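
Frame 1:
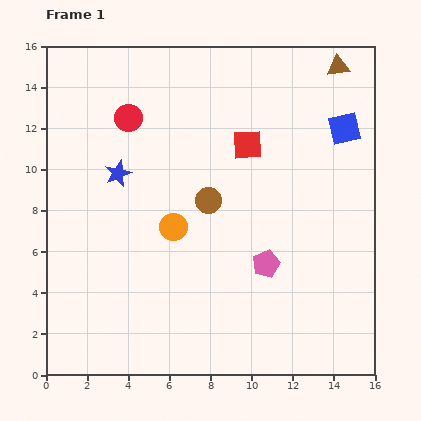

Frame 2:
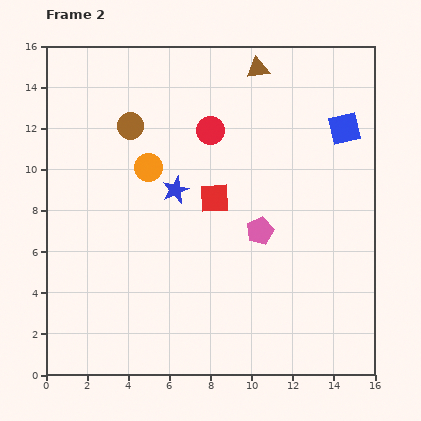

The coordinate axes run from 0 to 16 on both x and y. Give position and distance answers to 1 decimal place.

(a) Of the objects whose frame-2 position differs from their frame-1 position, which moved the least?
the pink pentagon

(moved 1.6)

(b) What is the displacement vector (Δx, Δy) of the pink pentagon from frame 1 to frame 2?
(-0.3, 1.6)

The pink pentagon was at (10.7, 5.4) in frame 1 and (10.4, 7.0) in frame 2.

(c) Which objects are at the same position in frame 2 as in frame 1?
the blue square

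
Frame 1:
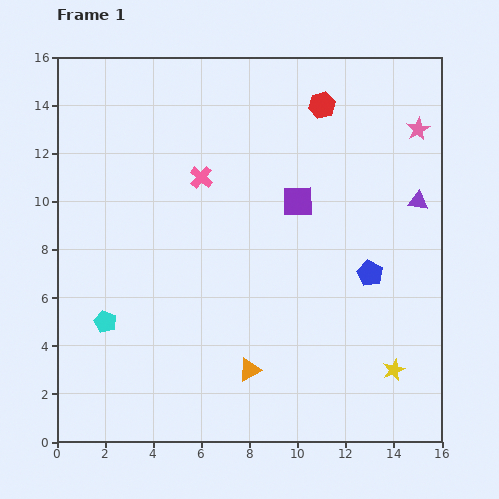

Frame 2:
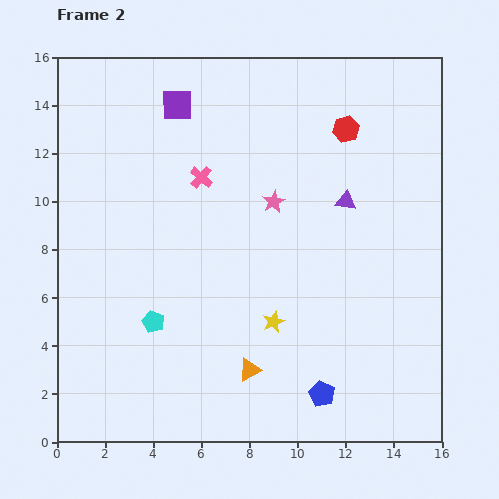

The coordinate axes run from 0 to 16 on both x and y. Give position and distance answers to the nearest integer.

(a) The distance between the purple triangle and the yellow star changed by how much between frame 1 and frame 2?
-1

Distance in frame 1: 7. Distance in frame 2: 6.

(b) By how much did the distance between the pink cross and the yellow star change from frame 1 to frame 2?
-4

Distance in frame 1: 11. Distance in frame 2: 7.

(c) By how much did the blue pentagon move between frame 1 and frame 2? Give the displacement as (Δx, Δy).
(-2, -5)

The blue pentagon was at (13, 7) in frame 1 and (11, 2) in frame 2.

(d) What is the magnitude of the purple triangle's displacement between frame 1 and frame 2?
3

The purple triangle moved from (15, 10) to (12, 10), a distance of √(3² + 0²) ≈ 3.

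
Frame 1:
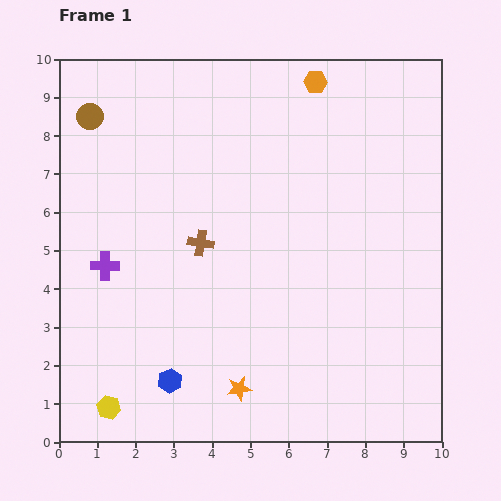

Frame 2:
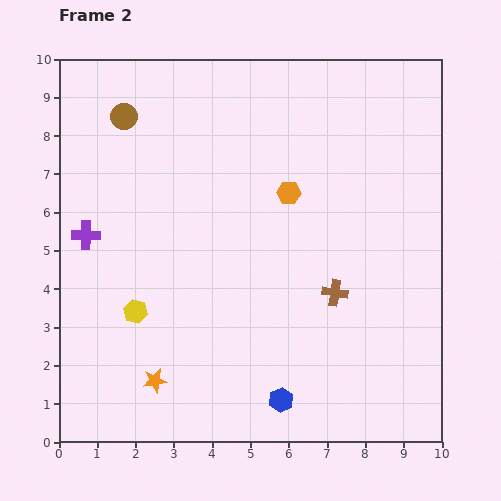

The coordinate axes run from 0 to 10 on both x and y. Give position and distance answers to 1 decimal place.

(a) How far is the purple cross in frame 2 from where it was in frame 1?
0.9

The purple cross moved from (1.2, 4.6) to (0.7, 5.4), a distance of √(0.5² + 0.8²) ≈ 0.9.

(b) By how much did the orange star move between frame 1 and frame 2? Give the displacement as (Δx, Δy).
(-2.2, 0.2)

The orange star was at (4.7, 1.4) in frame 1 and (2.5, 1.6) in frame 2.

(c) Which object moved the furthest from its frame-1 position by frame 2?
the brown cross

(moved 3.7; next 3.0)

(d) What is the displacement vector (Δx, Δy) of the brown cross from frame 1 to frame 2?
(3.5, -1.3)

The brown cross was at (3.7, 5.2) in frame 1 and (7.2, 3.9) in frame 2.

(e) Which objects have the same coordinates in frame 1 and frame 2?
none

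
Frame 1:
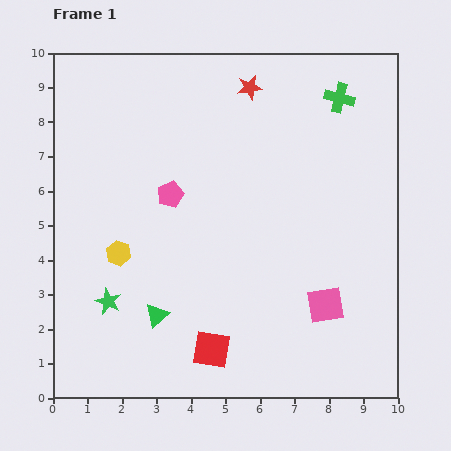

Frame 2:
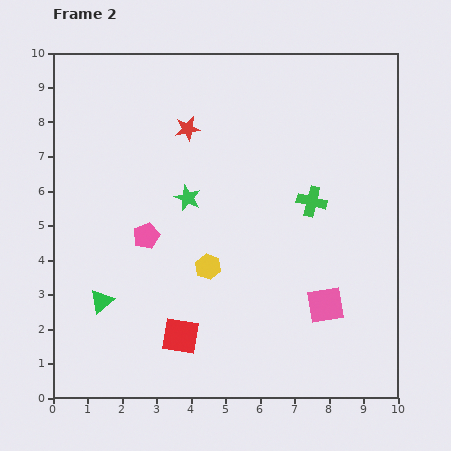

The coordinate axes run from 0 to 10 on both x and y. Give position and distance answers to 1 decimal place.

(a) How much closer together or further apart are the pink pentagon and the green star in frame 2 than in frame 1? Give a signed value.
-2.0

Distance in frame 1: 3.6. Distance in frame 2: 1.6.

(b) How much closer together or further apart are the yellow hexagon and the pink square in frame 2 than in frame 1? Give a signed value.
-2.6

Distance in frame 1: 6.2. Distance in frame 2: 3.6.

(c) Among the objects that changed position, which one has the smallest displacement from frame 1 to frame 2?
the red square

(moved 1.0)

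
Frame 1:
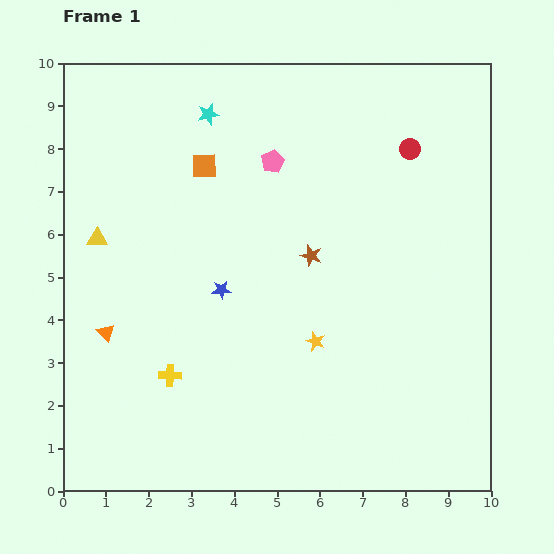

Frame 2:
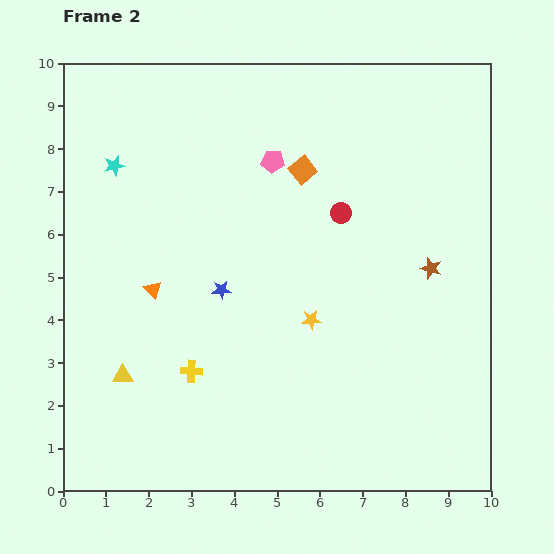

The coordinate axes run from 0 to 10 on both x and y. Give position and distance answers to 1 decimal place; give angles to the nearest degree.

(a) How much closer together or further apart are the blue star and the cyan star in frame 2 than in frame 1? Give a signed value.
-0.3

Distance in frame 1: 4.1. Distance in frame 2: 3.8.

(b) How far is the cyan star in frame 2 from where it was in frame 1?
2.5

The cyan star moved from (3.4, 8.8) to (1.2, 7.6), a distance of √(2.2² + 1.2²) ≈ 2.5.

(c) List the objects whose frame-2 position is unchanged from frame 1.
the blue star, the pink pentagon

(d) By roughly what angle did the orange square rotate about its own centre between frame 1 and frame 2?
38° counter-clockwise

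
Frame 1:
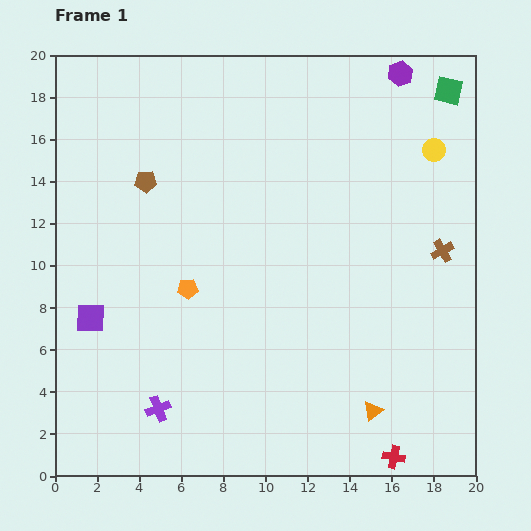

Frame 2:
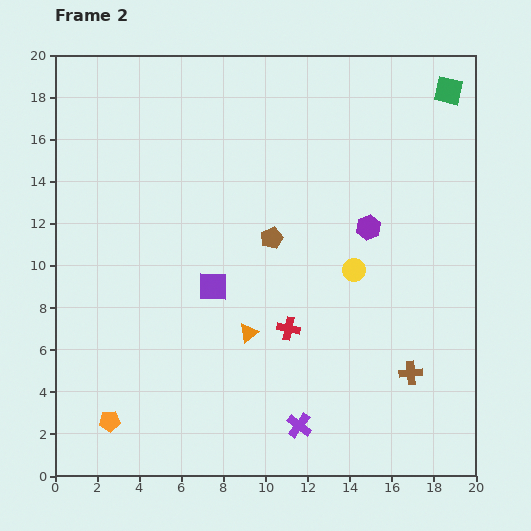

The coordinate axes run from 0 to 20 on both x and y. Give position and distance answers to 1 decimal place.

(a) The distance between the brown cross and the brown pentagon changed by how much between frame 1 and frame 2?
-5.3

Distance in frame 1: 14.5. Distance in frame 2: 9.2.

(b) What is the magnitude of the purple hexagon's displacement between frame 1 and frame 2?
7.5

The purple hexagon moved from (16.4, 19.1) to (14.9, 11.8), a distance of √(1.5² + 7.3²) ≈ 7.5.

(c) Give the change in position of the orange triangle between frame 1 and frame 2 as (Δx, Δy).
(-5.9, 3.7)

The orange triangle was at (15.1, 3.1) in frame 1 and (9.2, 6.8) in frame 2.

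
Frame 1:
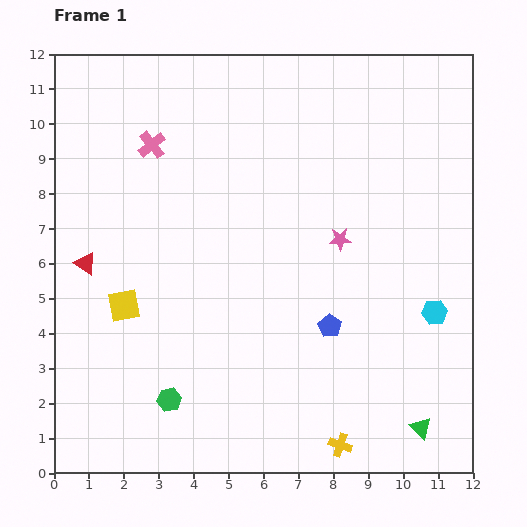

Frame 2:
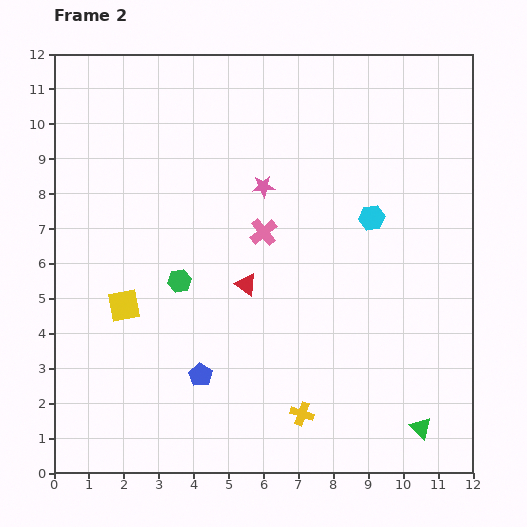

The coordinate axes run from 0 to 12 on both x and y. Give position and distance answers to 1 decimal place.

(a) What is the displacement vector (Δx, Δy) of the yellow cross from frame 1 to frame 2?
(-1.1, 0.9)

The yellow cross was at (8.2, 0.8) in frame 1 and (7.1, 1.7) in frame 2.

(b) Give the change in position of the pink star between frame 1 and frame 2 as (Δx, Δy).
(-2.2, 1.5)

The pink star was at (8.2, 6.7) in frame 1 and (6.0, 8.2) in frame 2.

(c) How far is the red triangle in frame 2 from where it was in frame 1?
4.6

The red triangle moved from (0.9, 6.0) to (5.5, 5.4), a distance of √(4.6² + 0.6²) ≈ 4.6.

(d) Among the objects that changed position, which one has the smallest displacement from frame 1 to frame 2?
the yellow cross

(moved 1.4)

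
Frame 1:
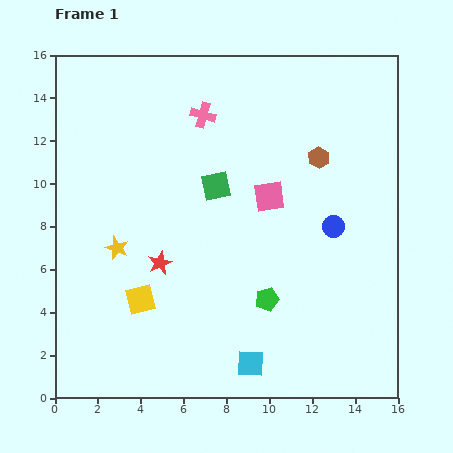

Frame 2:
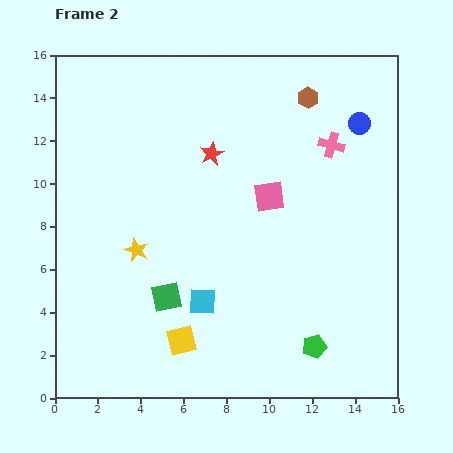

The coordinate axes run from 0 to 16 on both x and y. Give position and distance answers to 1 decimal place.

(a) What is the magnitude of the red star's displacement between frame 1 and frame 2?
5.6

The red star moved from (4.9, 6.3) to (7.3, 11.4), a distance of √(2.4² + 5.1²) ≈ 5.6.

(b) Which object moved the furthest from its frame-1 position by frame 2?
the pink cross

(moved 6.2; next 5.7)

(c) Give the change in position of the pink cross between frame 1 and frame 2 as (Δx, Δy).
(6.0, -1.4)

The pink cross was at (6.9, 13.2) in frame 1 and (12.9, 11.8) in frame 2.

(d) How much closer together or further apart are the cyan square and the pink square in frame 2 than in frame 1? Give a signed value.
-2.1

Distance in frame 1: 7.9. Distance in frame 2: 5.8.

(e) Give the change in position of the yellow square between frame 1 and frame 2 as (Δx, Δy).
(1.9, -1.9)

The yellow square was at (4.0, 4.6) in frame 1 and (5.9, 2.7) in frame 2.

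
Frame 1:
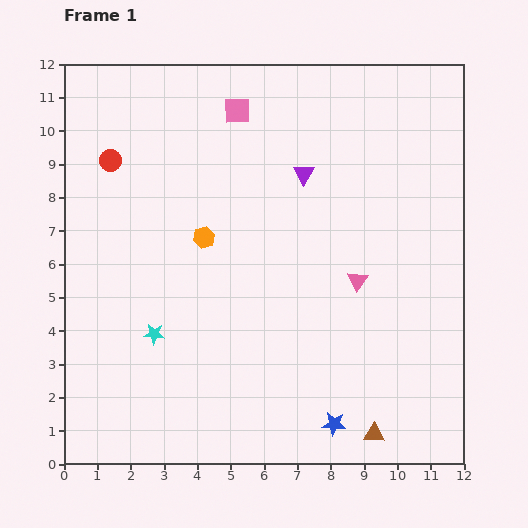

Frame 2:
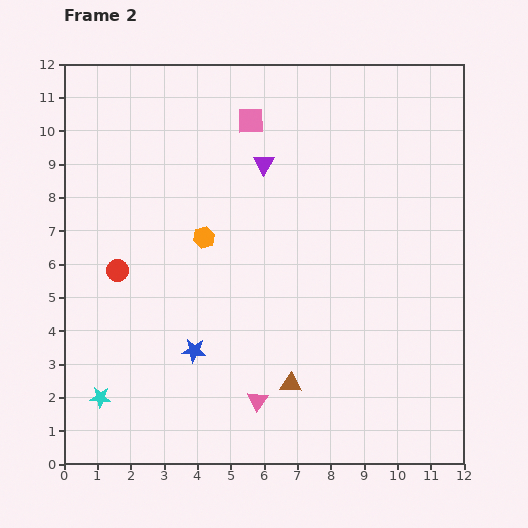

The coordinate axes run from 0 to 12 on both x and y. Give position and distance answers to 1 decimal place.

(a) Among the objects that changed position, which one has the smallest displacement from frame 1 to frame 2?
the pink square

(moved 0.5)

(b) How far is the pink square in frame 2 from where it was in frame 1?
0.5

The pink square moved from (5.2, 10.6) to (5.6, 10.3), a distance of √(0.4² + 0.3²) ≈ 0.5.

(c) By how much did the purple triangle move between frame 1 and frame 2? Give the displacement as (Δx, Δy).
(-1.2, 0.3)

The purple triangle was at (7.2, 8.7) in frame 1 and (6.0, 9.0) in frame 2.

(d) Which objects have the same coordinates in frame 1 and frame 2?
the orange hexagon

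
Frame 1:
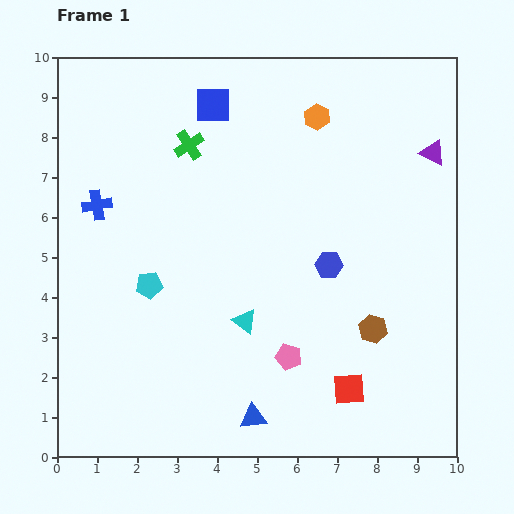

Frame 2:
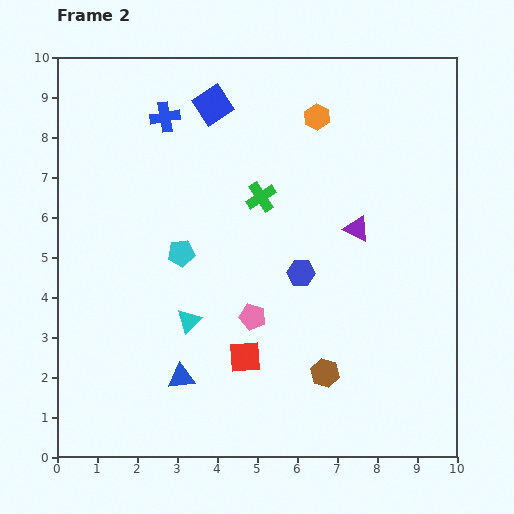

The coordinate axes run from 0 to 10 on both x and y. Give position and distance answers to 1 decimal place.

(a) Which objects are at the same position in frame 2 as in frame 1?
the blue square, the orange hexagon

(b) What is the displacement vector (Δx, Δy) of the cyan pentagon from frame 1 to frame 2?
(0.8, 0.8)

The cyan pentagon was at (2.3, 4.3) in frame 1 and (3.1, 5.1) in frame 2.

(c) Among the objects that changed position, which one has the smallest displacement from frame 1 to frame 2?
the blue hexagon

(moved 0.7)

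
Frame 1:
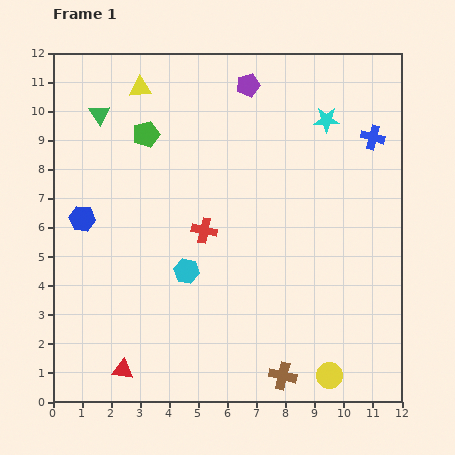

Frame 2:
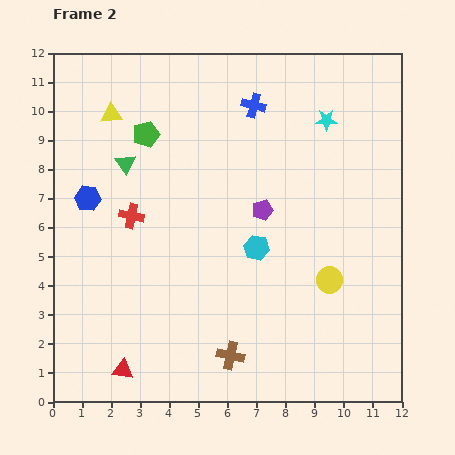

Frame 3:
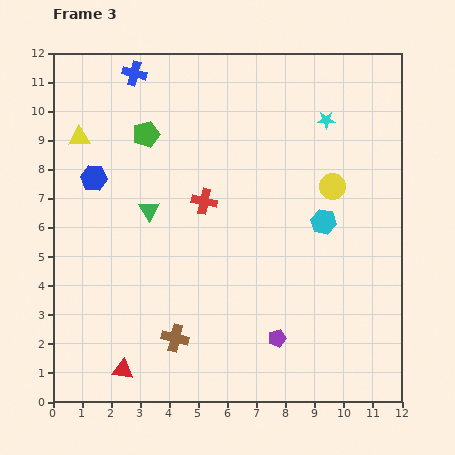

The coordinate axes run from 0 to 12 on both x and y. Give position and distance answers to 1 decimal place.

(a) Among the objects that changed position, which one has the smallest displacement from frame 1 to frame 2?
the blue hexagon

(moved 0.7)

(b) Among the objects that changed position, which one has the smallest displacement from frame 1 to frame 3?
the red cross

(moved 1.0)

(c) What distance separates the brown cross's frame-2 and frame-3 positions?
2.0

The brown cross moved from (6.1, 1.6) to (4.2, 2.2), a distance of √(1.9² + 0.6²) ≈ 2.0.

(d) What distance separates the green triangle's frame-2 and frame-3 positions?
1.8

The green triangle moved from (2.5, 8.2) to (3.3, 6.6), a distance of √(0.8² + 1.6²) ≈ 1.8.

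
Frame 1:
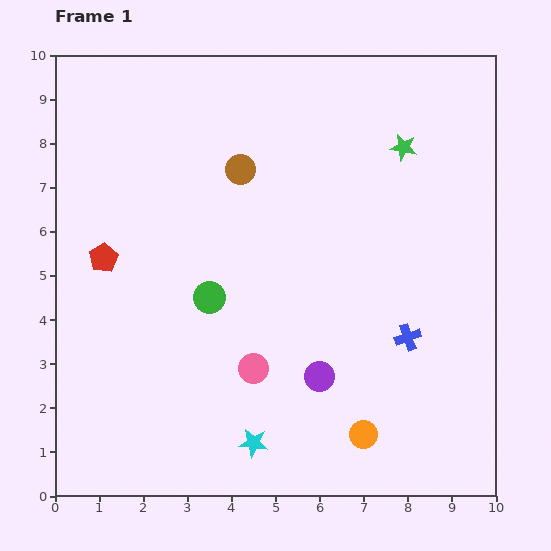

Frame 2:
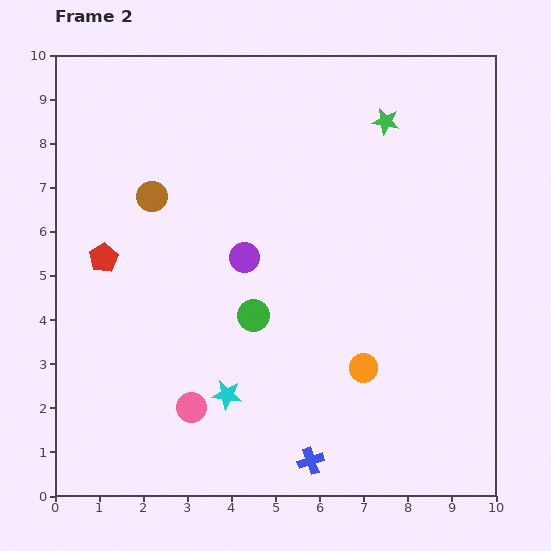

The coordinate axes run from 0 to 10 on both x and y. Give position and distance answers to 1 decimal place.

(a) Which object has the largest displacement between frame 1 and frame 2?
the blue cross

(moved 3.6; next 3.2)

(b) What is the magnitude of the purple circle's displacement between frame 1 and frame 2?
3.2

The purple circle moved from (6.0, 2.7) to (4.3, 5.4), a distance of √(1.7² + 2.7²) ≈ 3.2.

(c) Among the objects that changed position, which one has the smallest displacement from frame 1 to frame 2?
the green star

(moved 0.7)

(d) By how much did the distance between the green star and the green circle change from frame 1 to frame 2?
-0.3

Distance in frame 1: 5.6. Distance in frame 2: 5.3.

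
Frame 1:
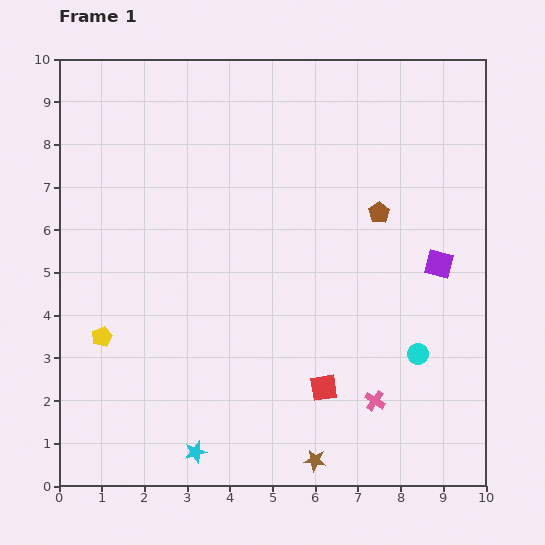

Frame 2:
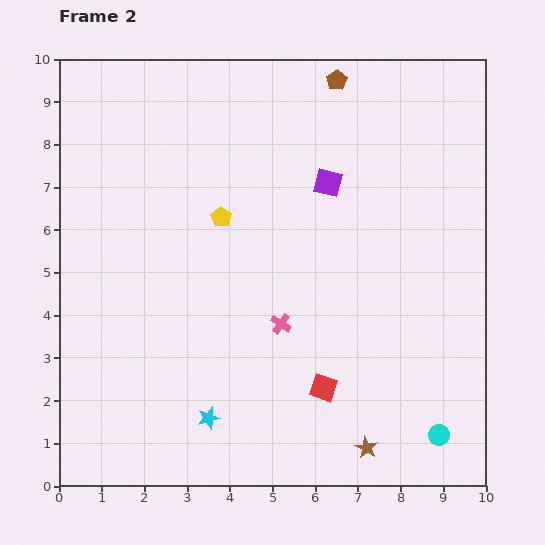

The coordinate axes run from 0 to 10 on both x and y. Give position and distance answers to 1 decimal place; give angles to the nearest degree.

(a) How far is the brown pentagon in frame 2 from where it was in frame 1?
3.3

The brown pentagon moved from (7.5, 6.4) to (6.5, 9.5), a distance of √(1.0² + 3.1²) ≈ 3.3.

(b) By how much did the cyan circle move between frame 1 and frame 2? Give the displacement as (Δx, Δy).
(0.5, -1.9)

The cyan circle was at (8.4, 3.1) in frame 1 and (8.9, 1.2) in frame 2.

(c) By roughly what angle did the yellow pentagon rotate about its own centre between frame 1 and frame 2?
15° counter-clockwise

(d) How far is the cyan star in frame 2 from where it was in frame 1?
0.9

The cyan star moved from (3.2, 0.8) to (3.5, 1.6), a distance of √(0.3² + 0.8²) ≈ 0.9.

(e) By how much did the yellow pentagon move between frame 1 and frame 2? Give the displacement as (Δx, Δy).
(2.8, 2.8)

The yellow pentagon was at (1.0, 3.5) in frame 1 and (3.8, 6.3) in frame 2.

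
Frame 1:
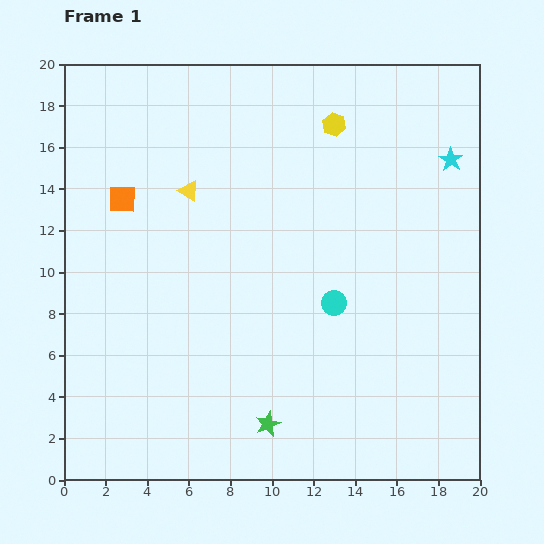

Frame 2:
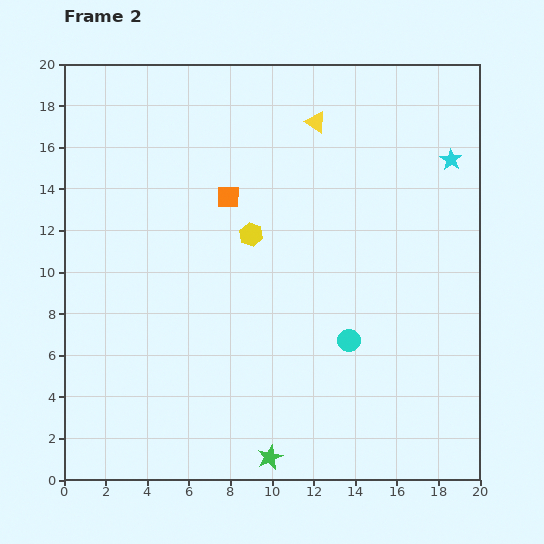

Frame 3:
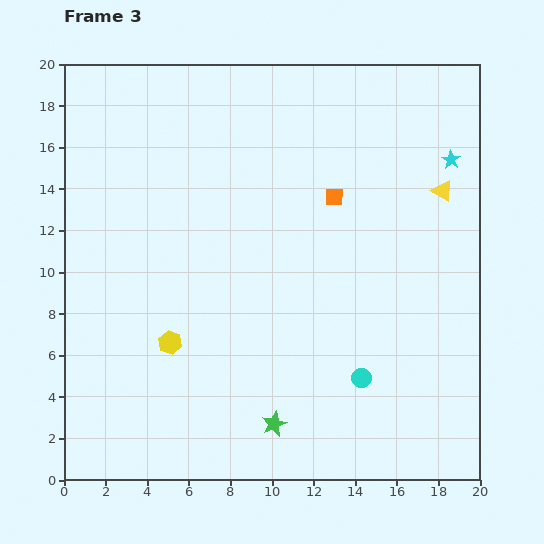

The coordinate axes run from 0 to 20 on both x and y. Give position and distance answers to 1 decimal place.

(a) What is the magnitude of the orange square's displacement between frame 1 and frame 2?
5.1

The orange square moved from (2.8, 13.5) to (7.9, 13.6), a distance of √(5.1² + 0.1²) ≈ 5.1.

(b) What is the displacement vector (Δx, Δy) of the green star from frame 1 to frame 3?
(0.3, 0.0)

The green star was at (9.8, 2.7) in frame 1 and (10.1, 2.7) in frame 3.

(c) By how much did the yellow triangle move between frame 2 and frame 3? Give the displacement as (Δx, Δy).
(6.1, -3.3)

The yellow triangle was at (12.1, 17.2) in frame 2 and (18.2, 13.9) in frame 3.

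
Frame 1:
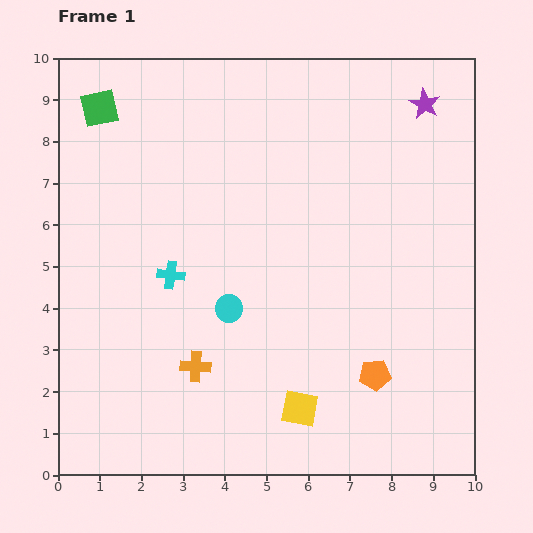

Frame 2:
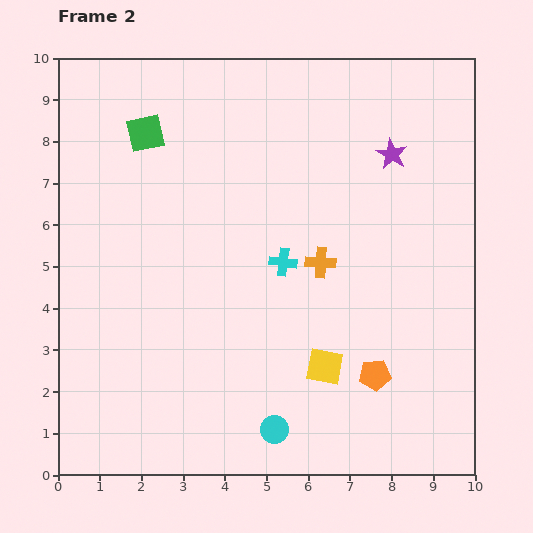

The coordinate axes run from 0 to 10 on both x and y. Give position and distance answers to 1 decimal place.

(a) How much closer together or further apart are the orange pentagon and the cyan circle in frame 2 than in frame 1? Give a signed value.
-1.1

Distance in frame 1: 3.8. Distance in frame 2: 2.7.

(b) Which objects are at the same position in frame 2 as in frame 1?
the orange pentagon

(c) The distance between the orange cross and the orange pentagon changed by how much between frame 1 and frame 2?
-1.3

Distance in frame 1: 4.3. Distance in frame 2: 3.0.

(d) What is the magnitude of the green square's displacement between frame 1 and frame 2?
1.3

The green square moved from (1.0, 8.8) to (2.1, 8.2), a distance of √(1.1² + 0.6²) ≈ 1.3.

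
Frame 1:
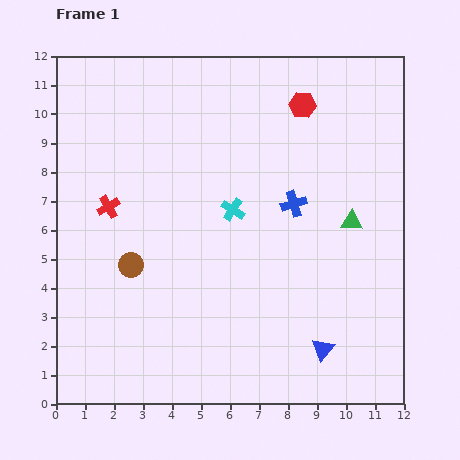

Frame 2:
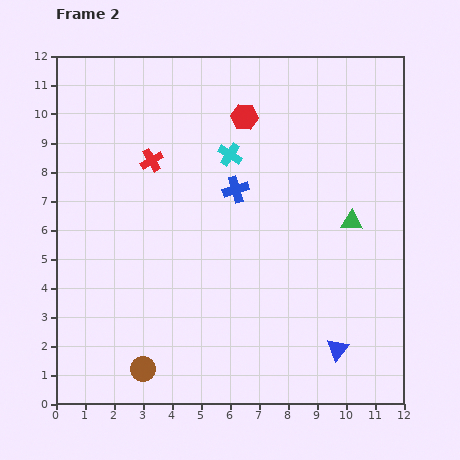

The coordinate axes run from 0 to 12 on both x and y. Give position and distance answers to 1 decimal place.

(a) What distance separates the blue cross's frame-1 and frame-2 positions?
2.1

The blue cross moved from (8.2, 6.9) to (6.2, 7.4), a distance of √(2.0² + 0.5²) ≈ 2.1.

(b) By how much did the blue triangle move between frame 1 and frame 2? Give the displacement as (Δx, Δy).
(0.5, 0.0)

The blue triangle was at (9.2, 1.9) in frame 1 and (9.7, 1.9) in frame 2.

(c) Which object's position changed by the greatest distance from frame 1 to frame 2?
the brown circle

(moved 3.6; next 2.2)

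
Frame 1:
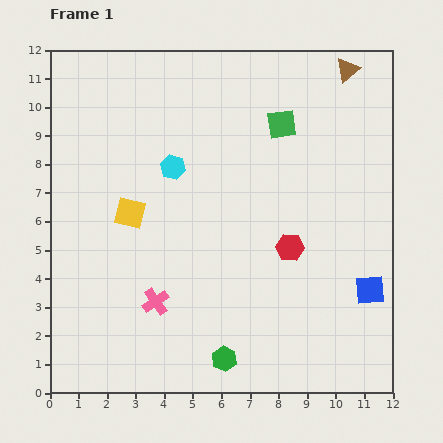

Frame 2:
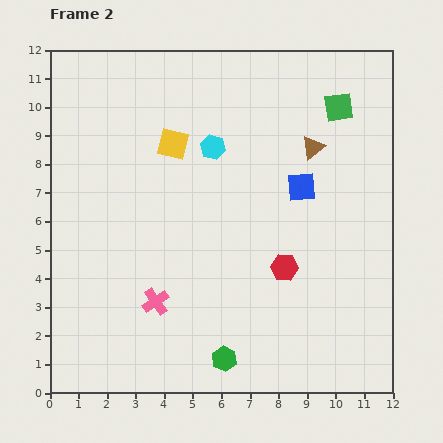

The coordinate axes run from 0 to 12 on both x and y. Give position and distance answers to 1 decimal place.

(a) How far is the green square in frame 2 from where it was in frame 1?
2.1

The green square moved from (8.1, 9.4) to (10.1, 10.0), a distance of √(2.0² + 0.6²) ≈ 2.1.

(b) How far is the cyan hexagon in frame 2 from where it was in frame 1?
1.6

The cyan hexagon moved from (4.3, 7.9) to (5.7, 8.6), a distance of √(1.4² + 0.7²) ≈ 1.6.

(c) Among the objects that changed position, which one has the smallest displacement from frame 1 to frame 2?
the red hexagon

(moved 0.7)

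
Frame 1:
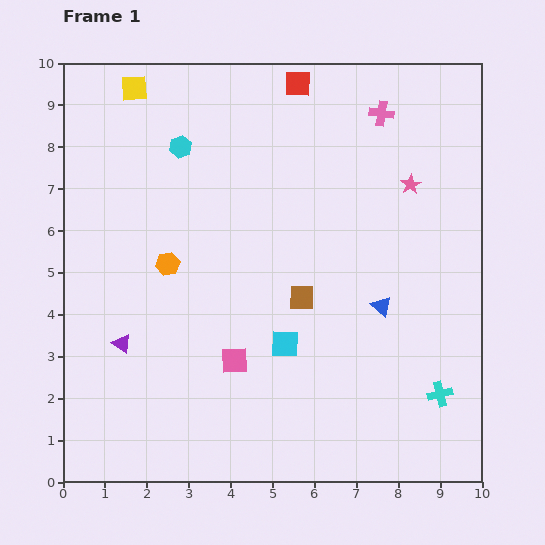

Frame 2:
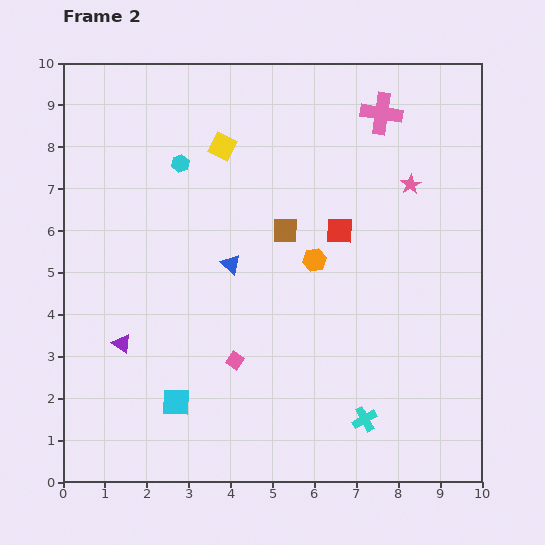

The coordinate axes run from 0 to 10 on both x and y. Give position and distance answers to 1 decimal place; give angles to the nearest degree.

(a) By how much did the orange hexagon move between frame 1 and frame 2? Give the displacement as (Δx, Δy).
(3.5, 0.1)

The orange hexagon was at (2.5, 5.2) in frame 1 and (6.0, 5.3) in frame 2.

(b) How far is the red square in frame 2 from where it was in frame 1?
3.6

The red square moved from (5.6, 9.5) to (6.6, 6.0), a distance of √(1.0² + 3.5²) ≈ 3.6.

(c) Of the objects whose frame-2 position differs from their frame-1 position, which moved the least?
the cyan hexagon

(moved 0.4)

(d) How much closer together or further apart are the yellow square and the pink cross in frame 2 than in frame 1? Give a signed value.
-2.0

Distance in frame 1: 5.9. Distance in frame 2: 3.9.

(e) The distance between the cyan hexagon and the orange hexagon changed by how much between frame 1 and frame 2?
+1.1

Distance in frame 1: 2.8. Distance in frame 2: 3.9.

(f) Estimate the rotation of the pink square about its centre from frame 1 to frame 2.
38° clockwise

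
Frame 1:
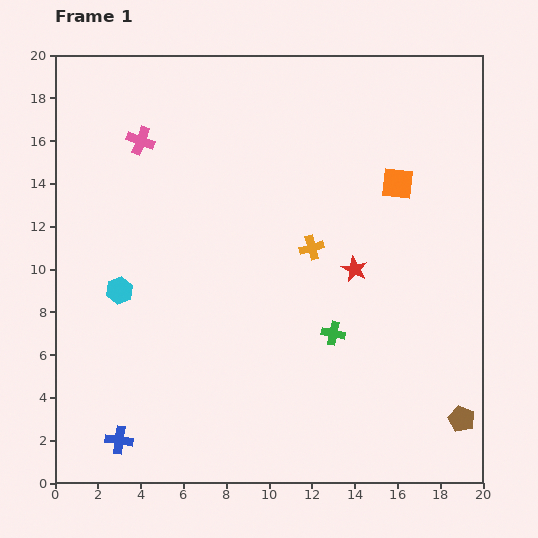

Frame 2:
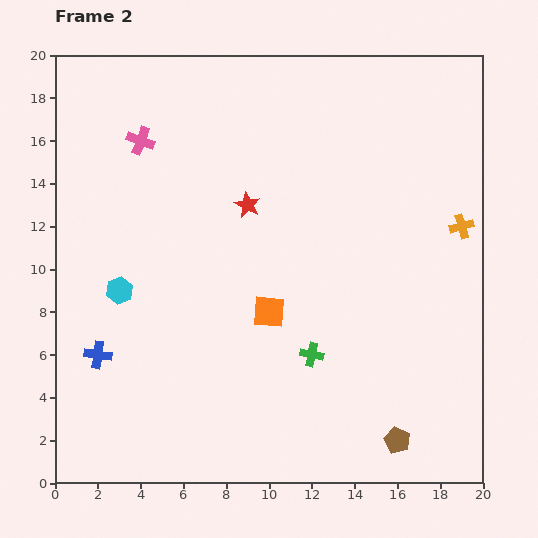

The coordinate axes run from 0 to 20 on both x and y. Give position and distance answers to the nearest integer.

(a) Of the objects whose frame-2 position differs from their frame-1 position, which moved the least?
the green cross

(moved 1)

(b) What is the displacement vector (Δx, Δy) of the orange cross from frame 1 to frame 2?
(7, 1)

The orange cross was at (12, 11) in frame 1 and (19, 12) in frame 2.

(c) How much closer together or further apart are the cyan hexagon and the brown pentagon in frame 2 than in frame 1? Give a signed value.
-2

Distance in frame 1: 17. Distance in frame 2: 15.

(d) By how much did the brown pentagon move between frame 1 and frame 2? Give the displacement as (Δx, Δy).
(-3, -1)

The brown pentagon was at (19, 3) in frame 1 and (16, 2) in frame 2.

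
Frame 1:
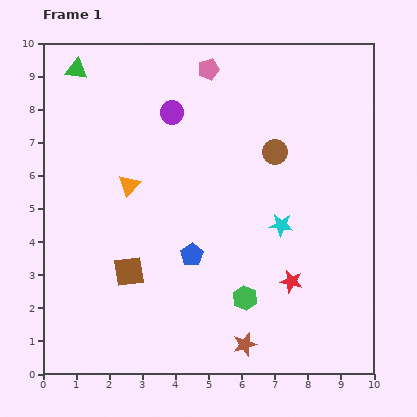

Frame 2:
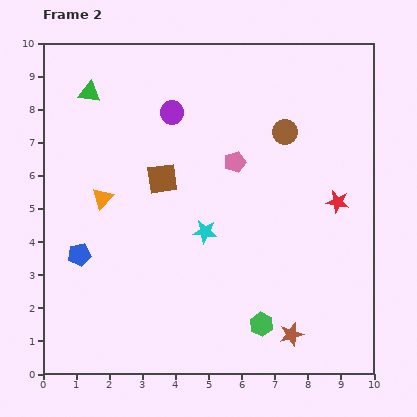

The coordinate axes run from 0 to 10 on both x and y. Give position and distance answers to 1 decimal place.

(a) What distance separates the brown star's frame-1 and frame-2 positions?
1.4

The brown star moved from (6.1, 0.9) to (7.5, 1.2), a distance of √(1.4² + 0.3²) ≈ 1.4.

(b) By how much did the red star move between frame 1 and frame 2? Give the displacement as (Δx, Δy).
(1.4, 2.4)

The red star was at (7.5, 2.8) in frame 1 and (8.9, 5.2) in frame 2.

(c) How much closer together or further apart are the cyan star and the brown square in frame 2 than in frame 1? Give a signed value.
-2.7

Distance in frame 1: 4.8. Distance in frame 2: 2.1.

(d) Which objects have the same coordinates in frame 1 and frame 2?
the purple circle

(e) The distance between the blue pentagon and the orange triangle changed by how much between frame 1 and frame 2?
-1.0

Distance in frame 1: 2.8. Distance in frame 2: 1.8.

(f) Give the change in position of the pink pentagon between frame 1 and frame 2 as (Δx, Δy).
(0.8, -2.8)

The pink pentagon was at (5.0, 9.2) in frame 1 and (5.8, 6.4) in frame 2.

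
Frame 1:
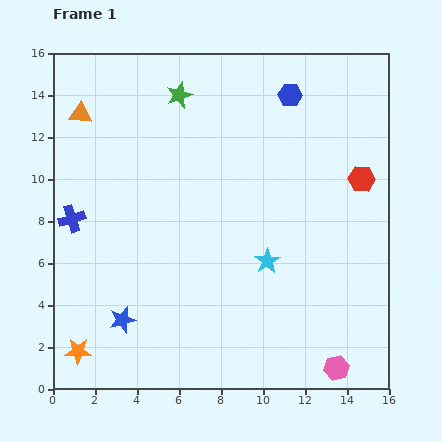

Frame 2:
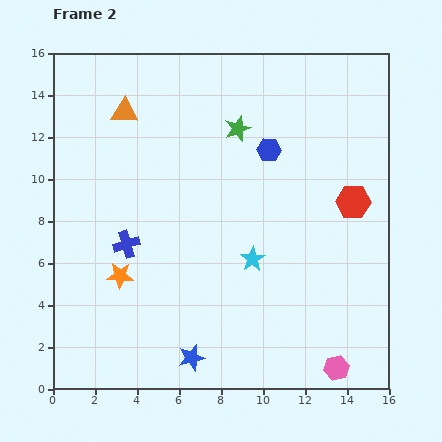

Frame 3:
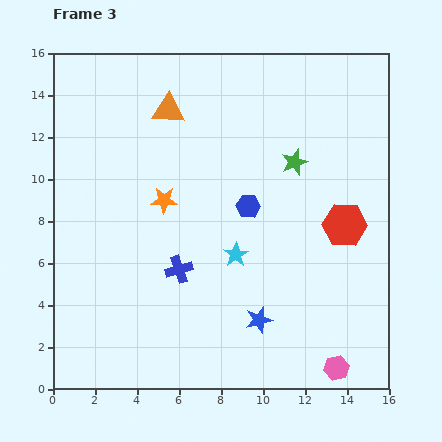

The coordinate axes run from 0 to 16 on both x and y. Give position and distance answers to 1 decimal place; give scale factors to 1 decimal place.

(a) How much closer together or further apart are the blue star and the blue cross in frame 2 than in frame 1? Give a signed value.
+0.8

Distance in frame 1: 5.4. Distance in frame 2: 6.2.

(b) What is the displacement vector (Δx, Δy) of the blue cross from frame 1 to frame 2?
(2.6, -1.2)

The blue cross was at (0.9, 8.1) in frame 1 and (3.5, 6.9) in frame 2.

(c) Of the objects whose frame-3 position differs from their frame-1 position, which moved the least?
the cyan star

(moved 1.5)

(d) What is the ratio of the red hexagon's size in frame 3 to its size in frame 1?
1.6×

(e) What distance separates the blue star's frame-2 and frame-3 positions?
3.7

The blue star moved from (6.6, 1.5) to (9.8, 3.3), a distance of √(3.2² + 1.8²) ≈ 3.7.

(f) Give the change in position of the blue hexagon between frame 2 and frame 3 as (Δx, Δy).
(-1.0, -2.7)

The blue hexagon was at (10.3, 11.4) in frame 2 and (9.3, 8.7) in frame 3.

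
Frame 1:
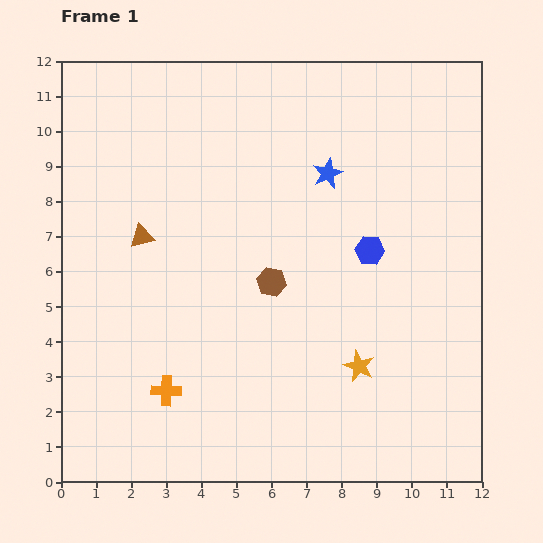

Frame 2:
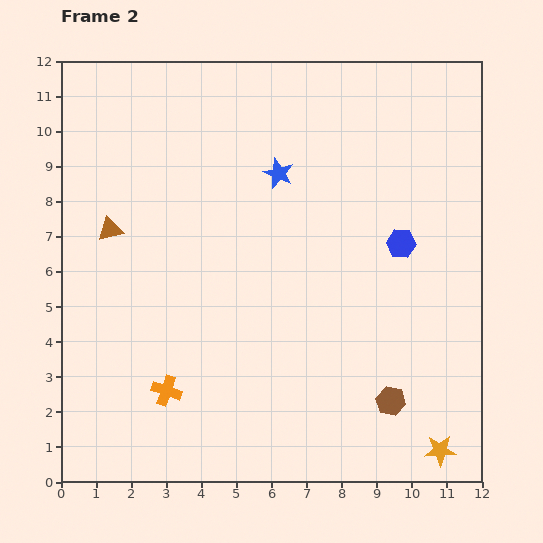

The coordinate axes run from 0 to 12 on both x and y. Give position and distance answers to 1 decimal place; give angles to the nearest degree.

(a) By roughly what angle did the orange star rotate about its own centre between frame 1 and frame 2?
26° counter-clockwise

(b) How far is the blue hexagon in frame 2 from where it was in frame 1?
0.9

The blue hexagon moved from (8.8, 6.6) to (9.7, 6.8), a distance of √(0.9² + 0.2²) ≈ 0.9.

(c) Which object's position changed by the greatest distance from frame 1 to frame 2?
the brown hexagon

(moved 4.8; next 3.3)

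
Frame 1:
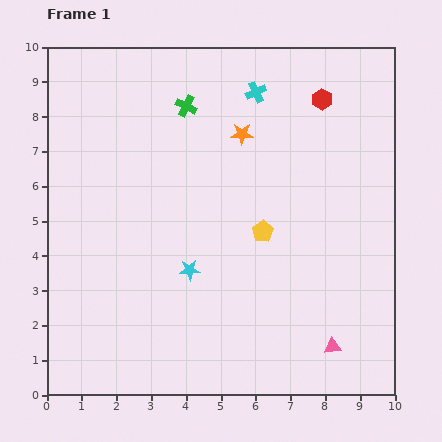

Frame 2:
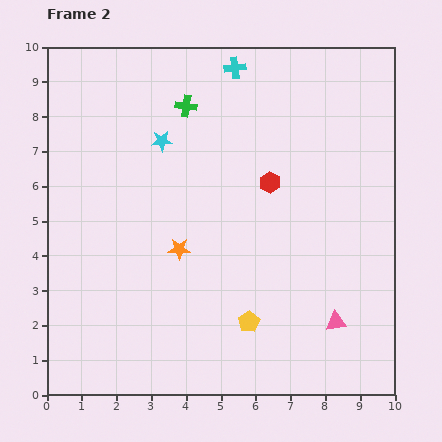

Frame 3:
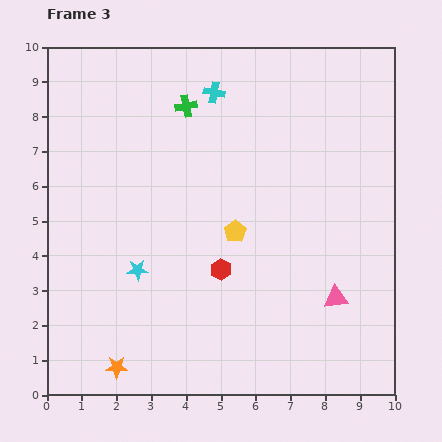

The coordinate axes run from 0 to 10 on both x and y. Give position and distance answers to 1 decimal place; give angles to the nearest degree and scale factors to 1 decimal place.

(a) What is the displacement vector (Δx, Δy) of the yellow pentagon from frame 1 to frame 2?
(-0.4, -2.6)

The yellow pentagon was at (6.2, 4.7) in frame 1 and (5.8, 2.1) in frame 2.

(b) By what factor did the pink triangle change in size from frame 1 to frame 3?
1.4×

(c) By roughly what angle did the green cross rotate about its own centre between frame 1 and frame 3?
37° counter-clockwise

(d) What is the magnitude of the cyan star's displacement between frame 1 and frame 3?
1.5

The cyan star moved from (4.1, 3.6) to (2.6, 3.6), a distance of √(1.5² + 0.0²) ≈ 1.5.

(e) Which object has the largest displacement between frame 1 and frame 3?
the orange star

(moved 7.6; next 5.7)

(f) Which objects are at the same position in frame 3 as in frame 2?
the green cross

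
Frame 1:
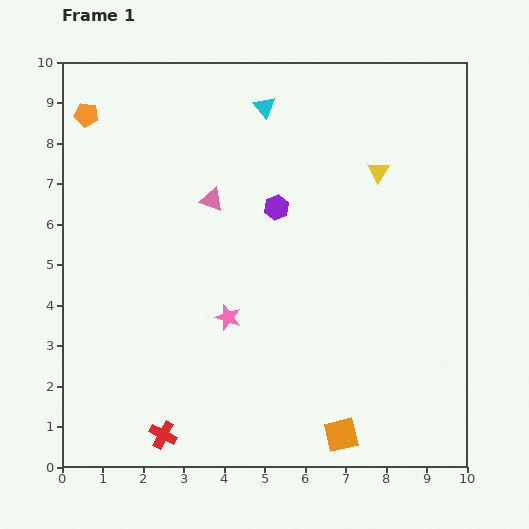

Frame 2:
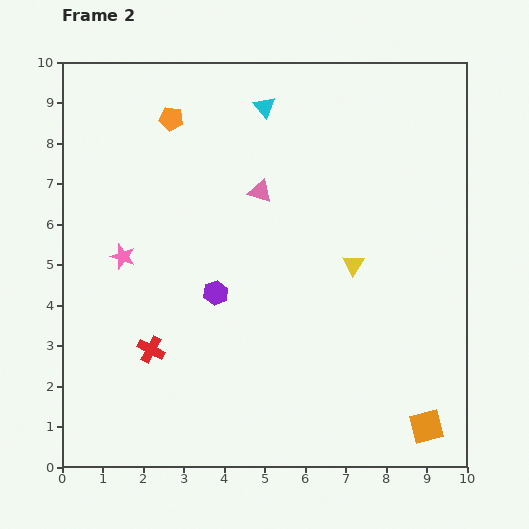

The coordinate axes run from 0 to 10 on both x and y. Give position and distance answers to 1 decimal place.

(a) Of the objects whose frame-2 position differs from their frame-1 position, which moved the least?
the pink triangle

(moved 1.2)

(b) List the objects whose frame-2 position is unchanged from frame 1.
the cyan triangle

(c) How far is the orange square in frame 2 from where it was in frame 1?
2.1

The orange square moved from (6.9, 0.8) to (9.0, 1.0), a distance of √(2.1² + 0.2²) ≈ 2.1.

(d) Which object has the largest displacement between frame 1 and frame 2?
the pink star

(moved 3.0; next 2.6)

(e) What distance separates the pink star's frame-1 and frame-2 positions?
3.0

The pink star moved from (4.1, 3.7) to (1.5, 5.2), a distance of √(2.6² + 1.5²) ≈ 3.0.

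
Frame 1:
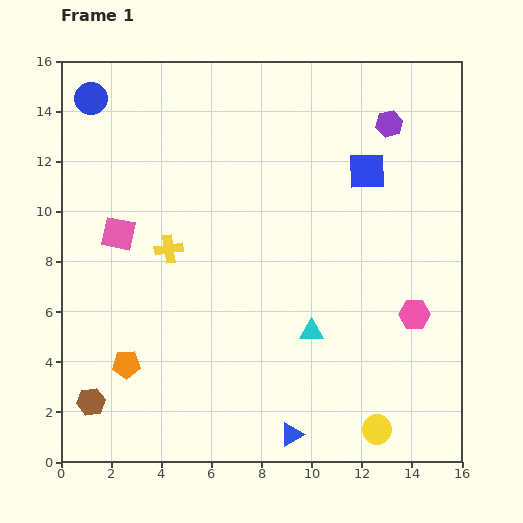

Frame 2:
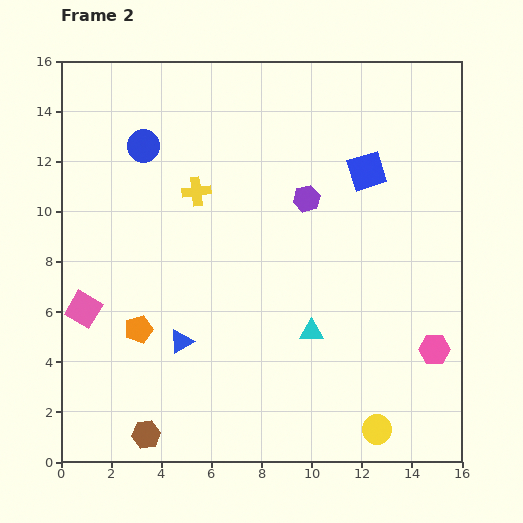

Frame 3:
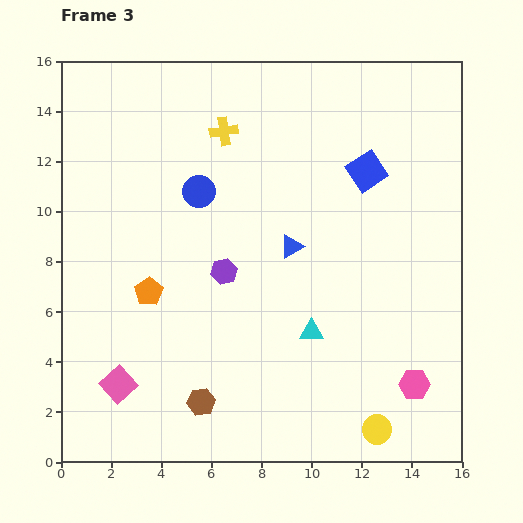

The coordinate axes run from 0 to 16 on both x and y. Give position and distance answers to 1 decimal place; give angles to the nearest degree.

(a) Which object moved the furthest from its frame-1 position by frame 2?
the blue triangle

(moved 5.7; next 4.5)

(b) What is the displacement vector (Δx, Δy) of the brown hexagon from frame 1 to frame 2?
(2.2, -1.3)

The brown hexagon was at (1.2, 2.4) in frame 1 and (3.4, 1.1) in frame 2.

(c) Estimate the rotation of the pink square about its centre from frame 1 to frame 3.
37° clockwise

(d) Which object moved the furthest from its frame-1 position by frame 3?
the purple hexagon

(moved 8.9; next 7.5)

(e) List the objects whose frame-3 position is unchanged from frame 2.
the yellow circle, the cyan triangle, the blue square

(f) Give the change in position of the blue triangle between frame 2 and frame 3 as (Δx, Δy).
(4.4, 3.8)

The blue triangle was at (4.8, 4.8) in frame 2 and (9.2, 8.6) in frame 3.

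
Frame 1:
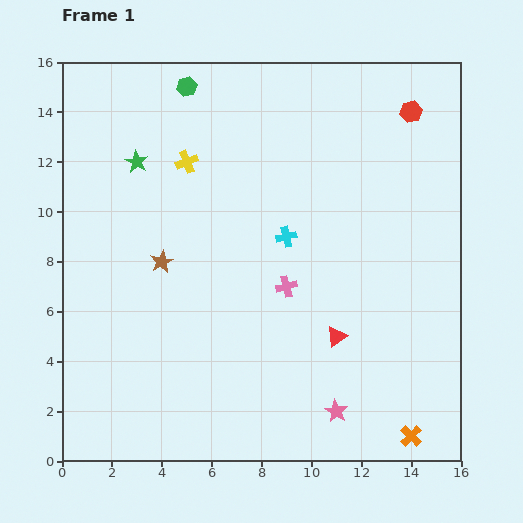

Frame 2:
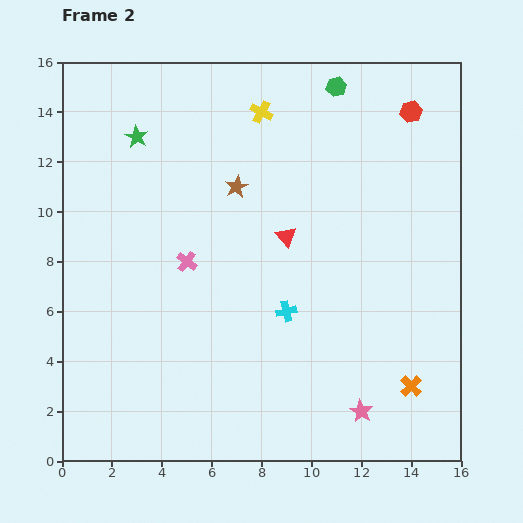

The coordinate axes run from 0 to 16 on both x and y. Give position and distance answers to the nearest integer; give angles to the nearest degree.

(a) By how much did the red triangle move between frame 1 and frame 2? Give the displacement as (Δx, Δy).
(-2, 4)

The red triangle was at (11, 5) in frame 1 and (9, 9) in frame 2.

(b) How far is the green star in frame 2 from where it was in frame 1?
1

The green star moved from (3, 12) to (3, 13), a distance of √(0² + 1²) ≈ 1.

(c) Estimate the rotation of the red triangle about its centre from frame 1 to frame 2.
36° counter-clockwise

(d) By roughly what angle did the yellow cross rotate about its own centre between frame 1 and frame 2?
39° counter-clockwise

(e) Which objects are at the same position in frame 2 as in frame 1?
the red hexagon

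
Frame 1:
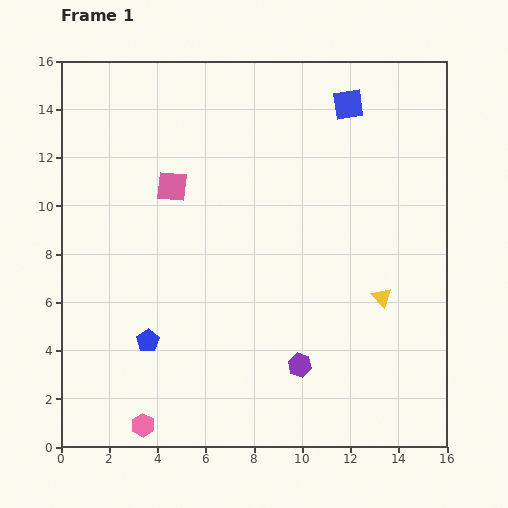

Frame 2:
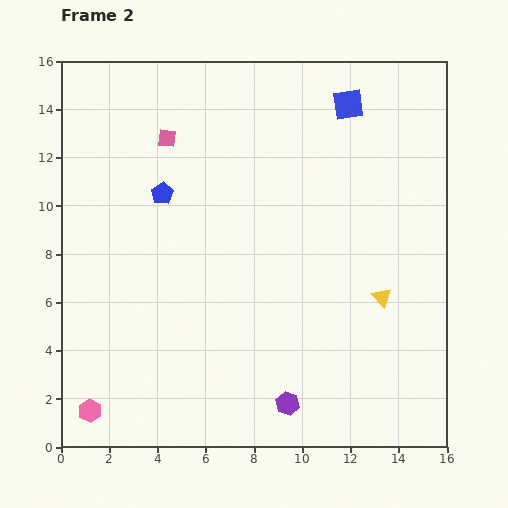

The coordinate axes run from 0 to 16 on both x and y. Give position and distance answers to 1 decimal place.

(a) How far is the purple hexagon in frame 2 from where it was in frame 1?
1.7

The purple hexagon moved from (9.9, 3.4) to (9.4, 1.8), a distance of √(0.5² + 1.6²) ≈ 1.7.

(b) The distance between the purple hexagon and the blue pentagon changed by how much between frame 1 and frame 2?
+3.7

Distance in frame 1: 6.4. Distance in frame 2: 10.1.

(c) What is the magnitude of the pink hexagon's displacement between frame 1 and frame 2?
2.3

The pink hexagon moved from (3.4, 0.9) to (1.2, 1.5), a distance of √(2.2² + 0.6²) ≈ 2.3.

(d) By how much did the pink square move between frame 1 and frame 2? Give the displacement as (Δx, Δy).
(-0.2, 2.0)

The pink square was at (4.6, 10.8) in frame 1 and (4.4, 12.8) in frame 2.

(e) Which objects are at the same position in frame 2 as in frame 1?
the blue square, the yellow triangle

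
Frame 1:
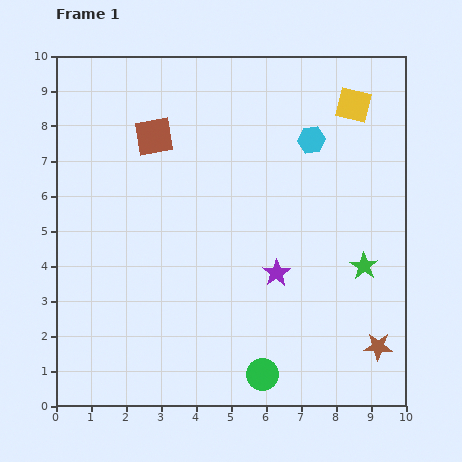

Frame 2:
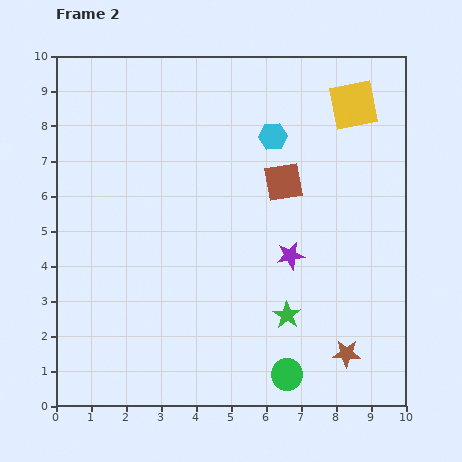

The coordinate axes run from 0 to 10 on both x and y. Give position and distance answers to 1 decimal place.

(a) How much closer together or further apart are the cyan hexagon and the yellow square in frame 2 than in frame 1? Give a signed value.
+0.9

Distance in frame 1: 1.6. Distance in frame 2: 2.5.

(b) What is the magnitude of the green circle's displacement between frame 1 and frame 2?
0.7

The green circle moved from (5.9, 0.9) to (6.6, 0.9), a distance of √(0.7² + 0.0²) ≈ 0.7.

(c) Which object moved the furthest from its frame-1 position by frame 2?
the brown square

(moved 3.9; next 2.6)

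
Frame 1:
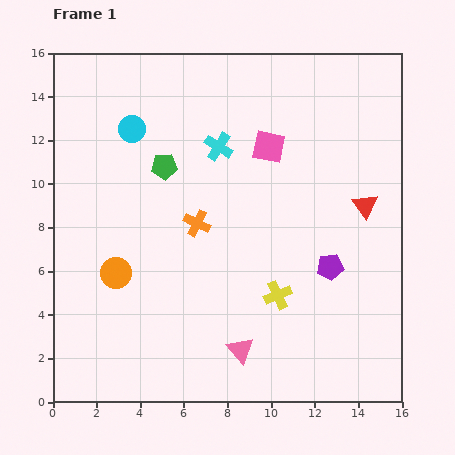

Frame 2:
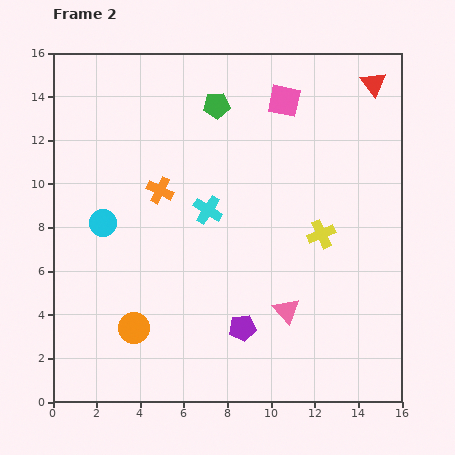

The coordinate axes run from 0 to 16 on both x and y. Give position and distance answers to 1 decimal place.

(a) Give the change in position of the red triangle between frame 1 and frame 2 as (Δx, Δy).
(0.4, 5.6)

The red triangle was at (14.3, 9.0) in frame 1 and (14.7, 14.6) in frame 2.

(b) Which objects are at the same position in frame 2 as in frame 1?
none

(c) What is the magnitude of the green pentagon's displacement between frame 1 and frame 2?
3.7

The green pentagon moved from (5.1, 10.8) to (7.5, 13.6), a distance of √(2.4² + 2.8²) ≈ 3.7.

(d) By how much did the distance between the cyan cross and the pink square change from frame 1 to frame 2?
+3.8

Distance in frame 1: 2.3. Distance in frame 2: 6.1.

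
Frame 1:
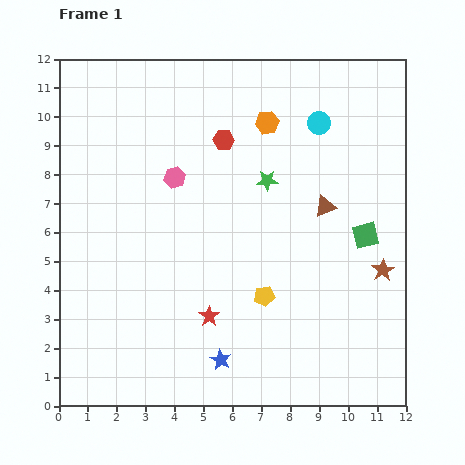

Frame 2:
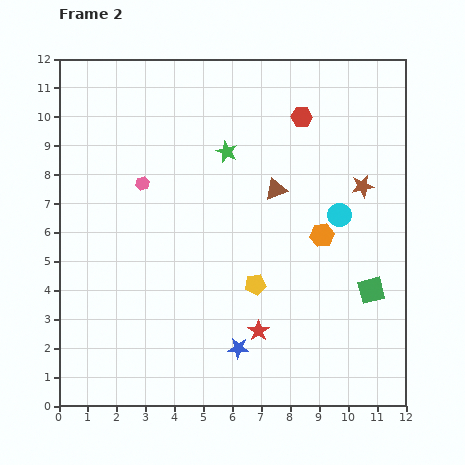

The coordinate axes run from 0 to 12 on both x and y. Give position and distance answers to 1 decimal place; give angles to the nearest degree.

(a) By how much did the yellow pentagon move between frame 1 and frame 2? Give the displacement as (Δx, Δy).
(-0.3, 0.4)

The yellow pentagon was at (7.1, 3.8) in frame 1 and (6.8, 4.2) in frame 2.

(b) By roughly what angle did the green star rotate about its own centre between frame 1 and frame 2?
24° clockwise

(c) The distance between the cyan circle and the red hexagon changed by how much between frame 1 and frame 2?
+0.2

Distance in frame 1: 3.4. Distance in frame 2: 3.6.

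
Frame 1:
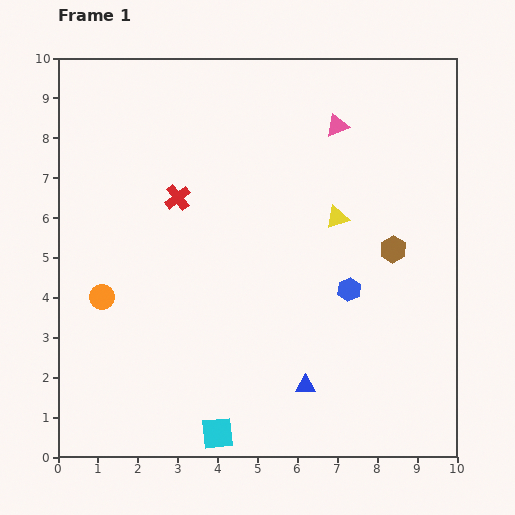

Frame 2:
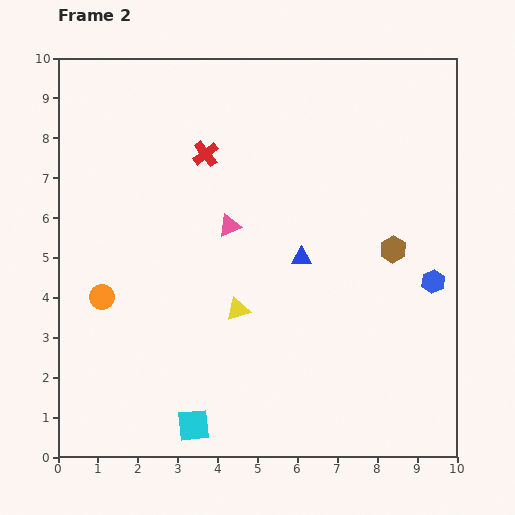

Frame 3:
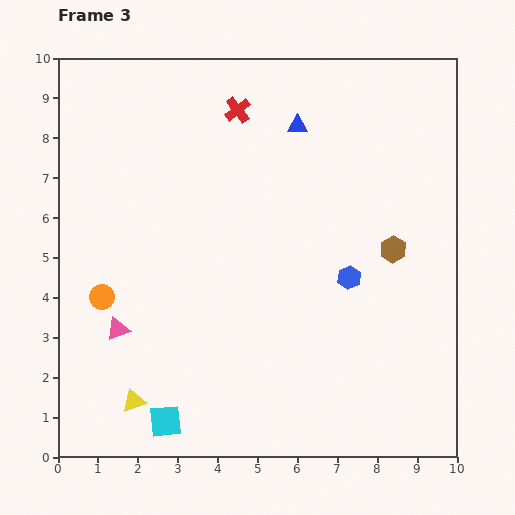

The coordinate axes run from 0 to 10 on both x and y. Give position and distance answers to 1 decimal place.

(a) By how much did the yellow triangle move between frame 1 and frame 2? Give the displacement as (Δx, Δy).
(-2.5, -2.3)

The yellow triangle was at (7.0, 6.0) in frame 1 and (4.5, 3.7) in frame 2.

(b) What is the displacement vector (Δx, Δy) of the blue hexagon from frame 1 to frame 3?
(0.0, 0.3)

The blue hexagon was at (7.3, 4.2) in frame 1 and (7.3, 4.5) in frame 3.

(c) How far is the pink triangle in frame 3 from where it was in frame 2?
3.8

The pink triangle moved from (4.3, 5.8) to (1.5, 3.2), a distance of √(2.8² + 2.6²) ≈ 3.8.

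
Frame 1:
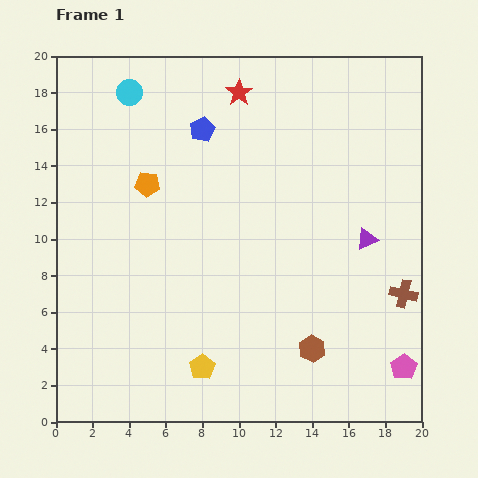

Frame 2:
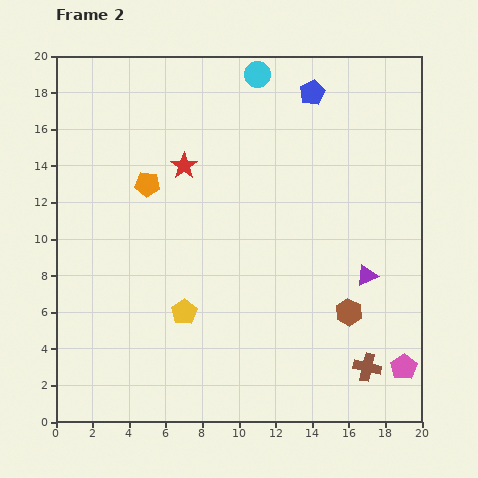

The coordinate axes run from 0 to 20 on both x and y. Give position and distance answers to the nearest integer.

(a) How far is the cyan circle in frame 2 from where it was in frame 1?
7

The cyan circle moved from (4, 18) to (11, 19), a distance of √(7² + 1²) ≈ 7.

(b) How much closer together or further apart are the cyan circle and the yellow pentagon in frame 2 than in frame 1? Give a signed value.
-2

Distance in frame 1: 16. Distance in frame 2: 14.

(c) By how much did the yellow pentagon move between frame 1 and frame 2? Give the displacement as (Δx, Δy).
(-1, 3)

The yellow pentagon was at (8, 3) in frame 1 and (7, 6) in frame 2.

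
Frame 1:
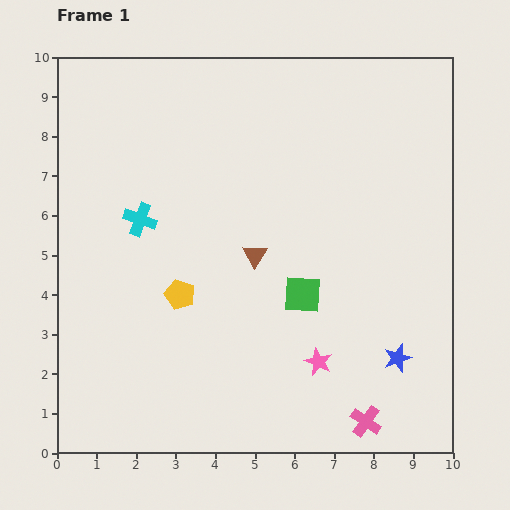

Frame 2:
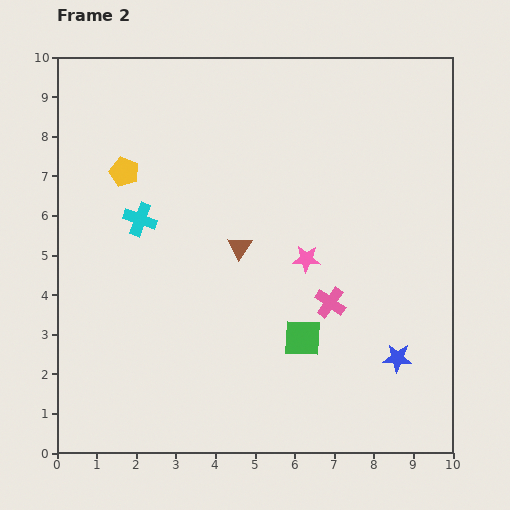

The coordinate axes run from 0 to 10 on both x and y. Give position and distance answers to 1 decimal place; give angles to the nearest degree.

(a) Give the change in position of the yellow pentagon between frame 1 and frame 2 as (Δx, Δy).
(-1.4, 3.1)

The yellow pentagon was at (3.1, 4.0) in frame 1 and (1.7, 7.1) in frame 2.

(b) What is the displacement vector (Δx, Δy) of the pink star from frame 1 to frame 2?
(-0.3, 2.6)

The pink star was at (6.6, 2.3) in frame 1 and (6.3, 4.9) in frame 2.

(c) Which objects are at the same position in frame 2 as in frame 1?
the cyan cross, the blue star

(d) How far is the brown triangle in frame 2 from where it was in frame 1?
0.4

The brown triangle moved from (5.0, 5.0) to (4.6, 5.2), a distance of √(0.4² + 0.2²) ≈ 0.4.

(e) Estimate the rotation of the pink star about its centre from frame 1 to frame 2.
21° counter-clockwise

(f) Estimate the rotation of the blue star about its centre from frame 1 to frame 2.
21° clockwise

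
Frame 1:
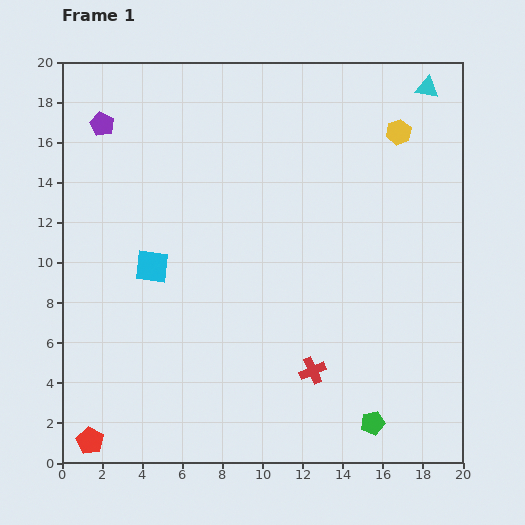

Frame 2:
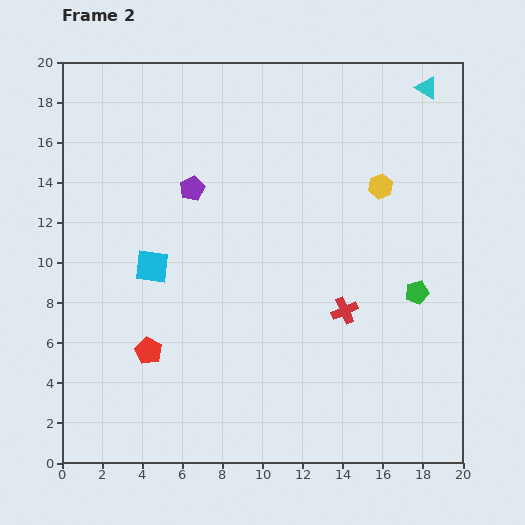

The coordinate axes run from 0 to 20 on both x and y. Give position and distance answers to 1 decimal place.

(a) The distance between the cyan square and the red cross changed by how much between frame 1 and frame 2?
+0.3

Distance in frame 1: 9.5. Distance in frame 2: 9.8.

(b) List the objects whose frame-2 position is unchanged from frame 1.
the cyan square, the cyan triangle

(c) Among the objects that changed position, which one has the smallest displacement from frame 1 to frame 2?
the yellow hexagon

(moved 2.8)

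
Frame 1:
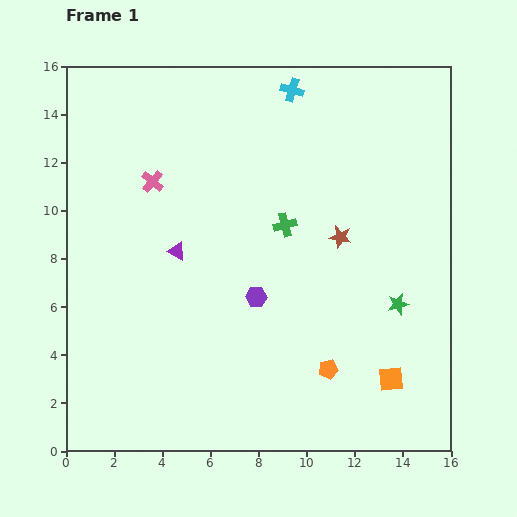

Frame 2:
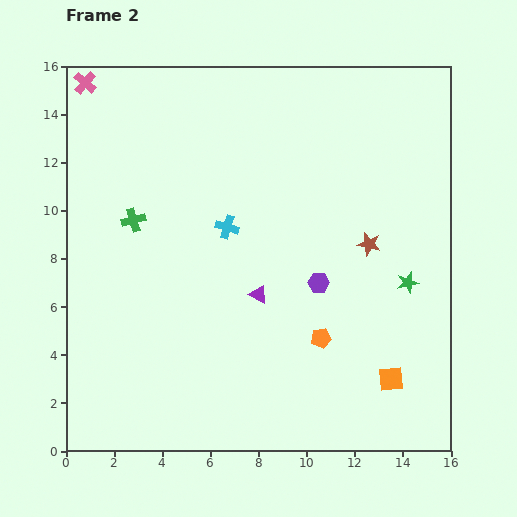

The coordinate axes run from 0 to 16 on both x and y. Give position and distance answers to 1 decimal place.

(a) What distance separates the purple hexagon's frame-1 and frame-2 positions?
2.7

The purple hexagon moved from (7.9, 6.4) to (10.5, 7.0), a distance of √(2.6² + 0.6²) ≈ 2.7.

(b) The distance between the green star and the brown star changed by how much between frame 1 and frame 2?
-1.4

Distance in frame 1: 3.7. Distance in frame 2: 2.3.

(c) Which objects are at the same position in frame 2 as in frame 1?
the orange square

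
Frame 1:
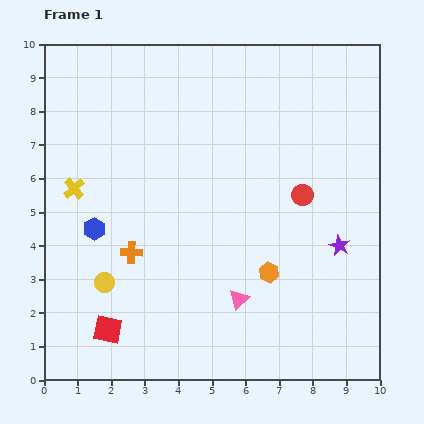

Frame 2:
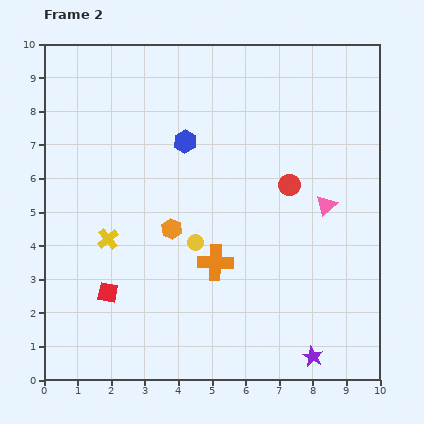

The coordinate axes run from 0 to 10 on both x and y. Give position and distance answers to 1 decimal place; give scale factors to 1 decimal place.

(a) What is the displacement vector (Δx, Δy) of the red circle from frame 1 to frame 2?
(-0.4, 0.3)

The red circle was at (7.7, 5.5) in frame 1 and (7.3, 5.8) in frame 2.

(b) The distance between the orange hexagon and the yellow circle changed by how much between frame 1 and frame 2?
-4.1

Distance in frame 1: 4.9. Distance in frame 2: 0.8.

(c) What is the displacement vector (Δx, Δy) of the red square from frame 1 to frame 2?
(0.0, 1.1)

The red square was at (1.9, 1.5) in frame 1 and (1.9, 2.6) in frame 2.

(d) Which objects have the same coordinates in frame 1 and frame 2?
none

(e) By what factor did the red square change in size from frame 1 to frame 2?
0.7×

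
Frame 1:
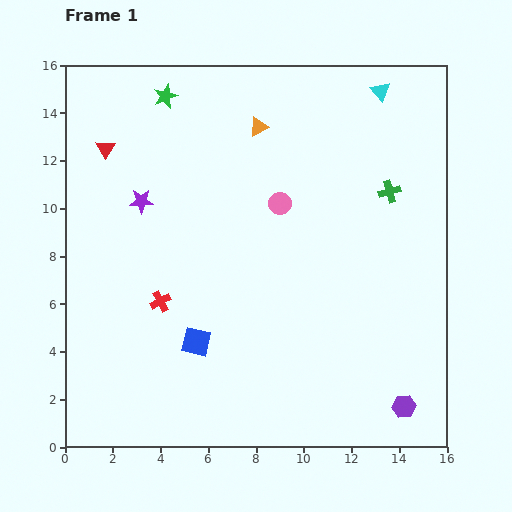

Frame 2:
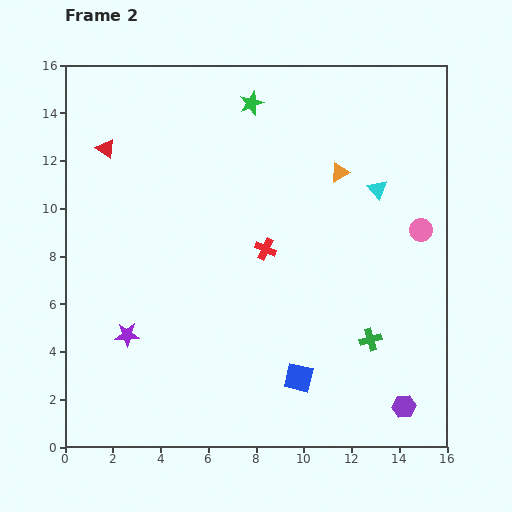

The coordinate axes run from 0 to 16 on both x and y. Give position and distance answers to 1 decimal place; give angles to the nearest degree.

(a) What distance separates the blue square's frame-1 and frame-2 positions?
4.6

The blue square moved from (5.5, 4.4) to (9.8, 2.9), a distance of √(4.3² + 1.5²) ≈ 4.6.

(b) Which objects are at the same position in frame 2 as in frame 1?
the purple hexagon, the red triangle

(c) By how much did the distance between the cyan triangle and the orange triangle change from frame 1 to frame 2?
-3.6

Distance in frame 1: 5.3. Distance in frame 2: 1.7.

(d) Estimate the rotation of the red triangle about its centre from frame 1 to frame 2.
26° counter-clockwise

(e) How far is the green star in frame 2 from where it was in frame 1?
3.6

The green star moved from (4.2, 14.7) to (7.8, 14.4), a distance of √(3.6² + 0.3²) ≈ 3.6.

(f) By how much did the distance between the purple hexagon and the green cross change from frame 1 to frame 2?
-5.9

Distance in frame 1: 9.0. Distance in frame 2: 3.1.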